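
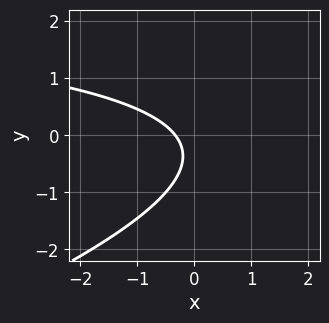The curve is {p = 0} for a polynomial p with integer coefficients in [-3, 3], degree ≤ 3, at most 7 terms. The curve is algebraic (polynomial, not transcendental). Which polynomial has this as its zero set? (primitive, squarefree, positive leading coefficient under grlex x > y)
1. deg p = 2. A generic line meets the curve in up to 2 points.
2. Reading off the gridlines: the curve avoids every integer y-axis point in the box.
3. Assembling these constraints gives the stated polynomial.

x*y - 3*y^2 - 3*x - 2*y - 1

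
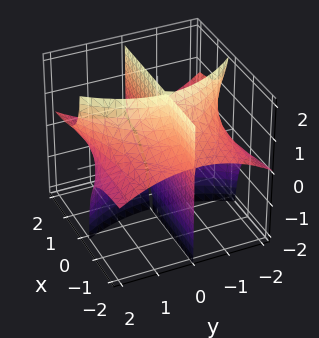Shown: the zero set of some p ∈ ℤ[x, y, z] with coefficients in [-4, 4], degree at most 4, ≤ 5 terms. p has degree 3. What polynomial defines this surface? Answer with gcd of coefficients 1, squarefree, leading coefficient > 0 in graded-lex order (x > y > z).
First, there are 2 components. They look like related sheets of one shape, so recover p as a whole.
Then, the degree is 3 — a generic line meets the surface in up to 3 points.
Then, against the integer gridlines: every point of the x-axis in the box is on the surface; every point of the z-axis in the box is on the surface; it meets the y-axis at y = 0 (among the integer gridlines).
Finally, these observations pin down the coefficients.

3*x*y*z - y^3 - x*y + 3*y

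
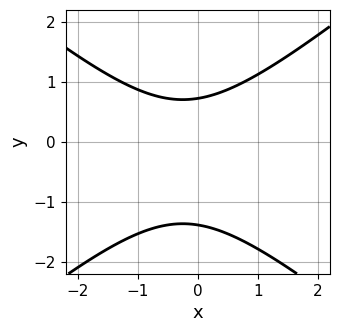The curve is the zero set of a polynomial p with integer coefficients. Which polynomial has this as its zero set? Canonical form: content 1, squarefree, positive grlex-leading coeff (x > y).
1. Degree: a generic line meets the curve in up to 2 points, so deg p = 2.
2. From the visible intercepts: no x-intercept at any integer in the box.
3. Matching integer coefficients to the picture gives p.

2*x^2 - 3*y^2 + x - 2*y + 3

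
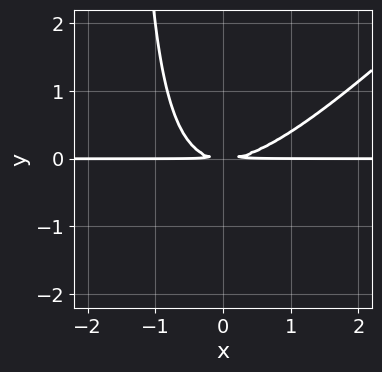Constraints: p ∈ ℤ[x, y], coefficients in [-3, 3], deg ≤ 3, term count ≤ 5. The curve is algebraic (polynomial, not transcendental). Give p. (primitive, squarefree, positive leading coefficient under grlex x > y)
2*x^2*y - 2*x*y^2 - 3*y^2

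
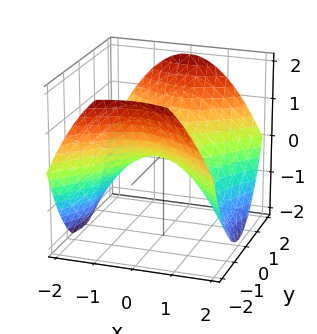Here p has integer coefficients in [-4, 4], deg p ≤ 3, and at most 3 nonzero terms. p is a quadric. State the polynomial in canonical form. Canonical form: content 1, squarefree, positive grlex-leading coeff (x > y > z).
1. deg p = 2.
2. Symmetries: the y ↦ −y reflection is a symmetry, so y appears only in even powers; the x ↦ −x reflection is a symmetry, so x appears only in even powers.
3. Observable constraints: it meets the x-axis at x = 0 (among the integer gridlines); it meets the y-axis at y = 0 (among the integer gridlines); one z-axis crossing is at z = 0.
4. Fitting integer coefficients to these (and the overall shape) gives p.

x^2 - y^2 + 2*z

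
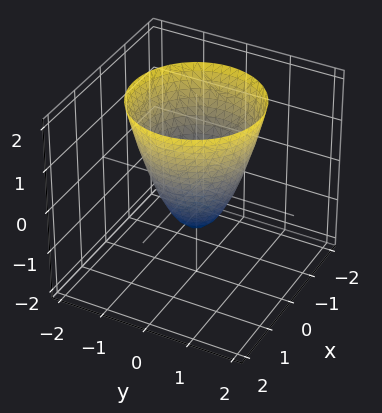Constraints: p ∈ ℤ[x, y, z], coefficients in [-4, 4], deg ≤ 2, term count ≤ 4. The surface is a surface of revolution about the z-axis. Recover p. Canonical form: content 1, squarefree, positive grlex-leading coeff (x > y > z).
3*x^2 + 3*y^2 - 2*z - 2

First, degree: a generic line meets the surface in up to 2 points, so deg p = 2.
Next, symmetries: rotational symmetry about the z-axis ⇒ p depends on x, y only through x² + y².
Then, checking where it meets the axes: one z-axis crossing is at z = -1; a circular section at z = 2 has radius between 1 and 2.
Finally, solving for integer coefficients yields p as stated.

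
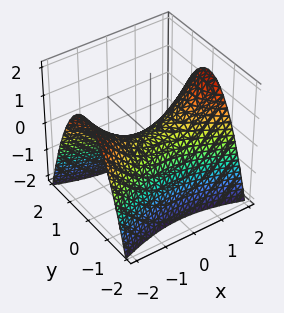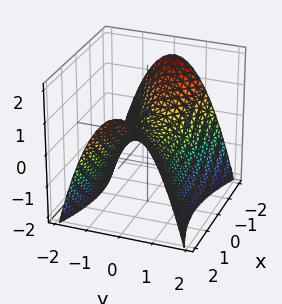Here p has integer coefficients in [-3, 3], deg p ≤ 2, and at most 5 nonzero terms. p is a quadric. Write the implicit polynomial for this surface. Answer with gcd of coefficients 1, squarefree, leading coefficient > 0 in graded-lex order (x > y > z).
x^2 - 3*y^2 - 3*z

(a) The degree is 2 — a hyperbolic paraboloid; a quadric.
(b) Symmetries: mirror symmetry x ↦ −x ⇒ only even powers of x; the y ↦ −y reflection is a symmetry, so y appears only in even powers.
(c) Observable constraints: it crosses the y-axis at the gridline y = 0; it meets the z-axis at z = 0 (among the integer gridlines).
(d) The integer polynomial consistent with all of this is the stated p.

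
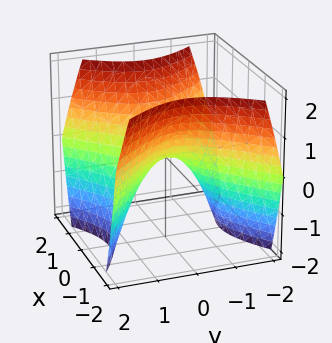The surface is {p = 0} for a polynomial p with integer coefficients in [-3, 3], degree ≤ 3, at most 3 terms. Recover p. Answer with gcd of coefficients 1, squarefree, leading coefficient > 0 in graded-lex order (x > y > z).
x^2 - y^2 - z

1. Degree: a saddle surface; a quadric, so deg p = 2.
2. Symmetries: the x ↦ −x reflection is a symmetry, so x appears only in even powers; it's symmetric under y → −y, forcing even powers of y.
3. Reading off the gridlines: one y-axis crossing is at y = 0; it crosses the x-axis at the gridline x = 0; one z-axis crossing is at z = 0.
4. Assembling these constraints gives the stated polynomial.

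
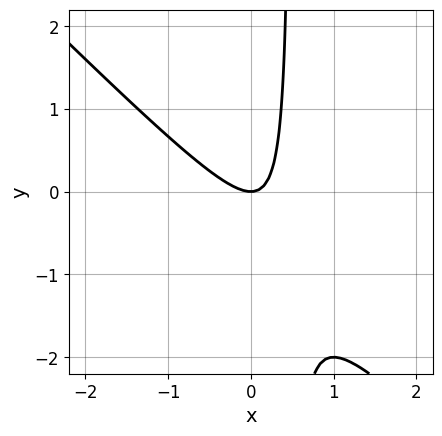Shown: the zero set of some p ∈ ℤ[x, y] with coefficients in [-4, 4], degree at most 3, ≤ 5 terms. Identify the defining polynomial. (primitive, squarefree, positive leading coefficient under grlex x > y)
(a) deg p = 2. No degree-1 curve has this shape.
(b) Observable constraints: one x-axis crossing is at x = 0; it crosses the y-axis at the gridline y = 0.
(c) Fitting integer coefficients to these (and the overall shape) gives p.

2*x^2 + 2*x*y - y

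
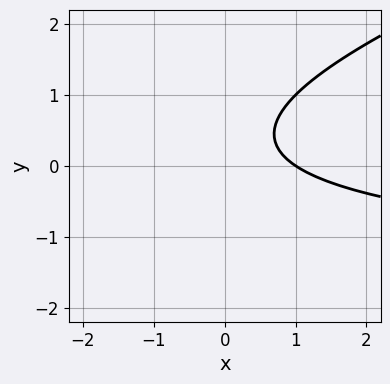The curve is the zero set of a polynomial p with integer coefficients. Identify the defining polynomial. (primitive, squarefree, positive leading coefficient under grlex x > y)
1. The degree is 2 — no degree-1 curve has this shape.
2. Reading off the gridlines: it misses every integer gridline on the y-axis; it meets the x-axis at x = 1 (among the integer gridlines).
3. Assembling these constraints gives the stated polynomial.

x*y - 3*y^2 + 2*x + 2*y - 2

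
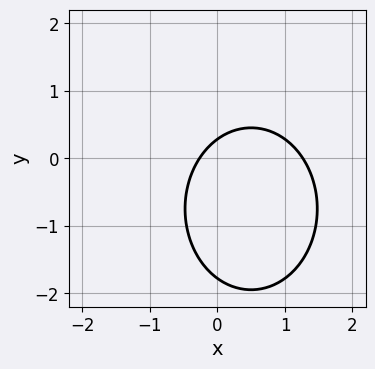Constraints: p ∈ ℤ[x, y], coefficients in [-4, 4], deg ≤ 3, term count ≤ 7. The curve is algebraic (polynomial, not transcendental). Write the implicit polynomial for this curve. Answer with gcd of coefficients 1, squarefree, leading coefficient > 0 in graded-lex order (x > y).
3*x^2 + 2*y^2 - 3*x + 3*y - 1

1. deg p = 2. A generic line meets the curve in up to 2 points.
2. Putting this together gives p.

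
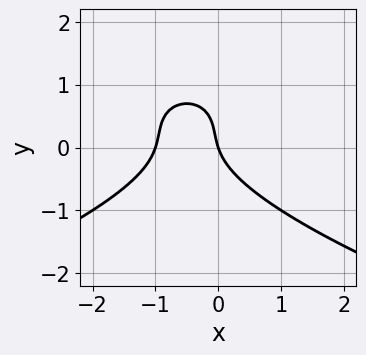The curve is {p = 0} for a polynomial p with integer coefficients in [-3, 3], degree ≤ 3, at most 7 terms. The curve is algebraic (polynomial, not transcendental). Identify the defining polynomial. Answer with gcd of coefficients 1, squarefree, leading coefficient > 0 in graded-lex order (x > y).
3*y^3 + 3*x^2 - 2*y^2 + 3*x + y

(a) deg p = 3. A generic line meets the curve in up to 3 points.
(b) From the axis intercepts and sections: it meets the y-axis at y = 0 (among the integer gridlines); among the integer gridlines, it crosses the x-axis at x ∈ {-1, 0}.
(c) Matching integer coefficients to the picture gives p.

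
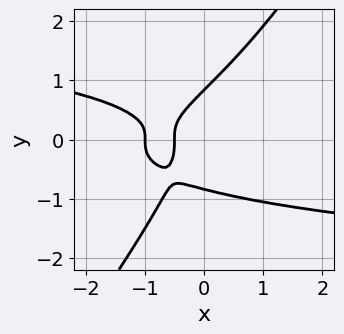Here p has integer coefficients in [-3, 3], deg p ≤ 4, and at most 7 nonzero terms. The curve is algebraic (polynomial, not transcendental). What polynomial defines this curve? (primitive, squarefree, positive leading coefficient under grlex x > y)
3*x*y^3 - 2*y^4 + 2*x^2 + 3*x + 1

(a) Degree: no degree-3 curve has this shape, so deg p = 4.
(b) From the axis intercepts and sections: it crosses the x-axis at the gridline x = -1.
(c) Together with the visible shape, these determine p as stated.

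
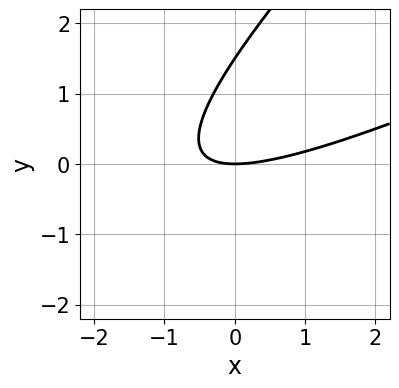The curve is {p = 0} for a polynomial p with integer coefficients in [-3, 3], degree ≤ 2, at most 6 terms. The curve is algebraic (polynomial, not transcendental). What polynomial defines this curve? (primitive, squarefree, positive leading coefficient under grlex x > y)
First, degree: a generic line meets the curve in up to 2 points, so deg p = 2.
Then, checking where it meets the axes: one y-axis crossing is at y = 0; it meets the x-axis at x = 0 (among the integer gridlines).
Finally, solving for integer coefficients yields p as stated.

x^2 - 3*x*y + 2*y^2 - 3*y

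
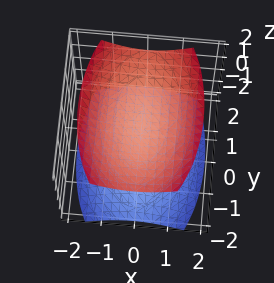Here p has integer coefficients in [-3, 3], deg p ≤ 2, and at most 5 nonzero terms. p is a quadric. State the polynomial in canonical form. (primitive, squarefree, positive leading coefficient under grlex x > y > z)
1. The picture has 2 separate pieces.
2. deg p = 2.
3. Symmetries: the y ↦ −y reflection is a symmetry, so y appears only in even powers; it's symmetric under x → −x, forcing even powers of x; it's symmetric under z → −z, forcing even powers of z.
4. Checking where it meets the axes: the surface avoids every integer y-axis point in the box; no x-intercept at any integer in the box; among the integer gridlines, it crosses the z-axis at z ∈ {-1, 1}.
5. These observations pin down the coefficients.

3*x^2 + y^2 - 3*z^2 + 3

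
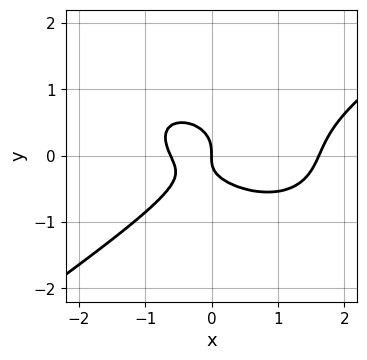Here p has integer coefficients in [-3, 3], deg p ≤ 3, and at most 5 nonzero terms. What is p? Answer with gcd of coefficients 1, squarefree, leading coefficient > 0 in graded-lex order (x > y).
x^3 - 3*y^3 - x^2 - x*y - x

(a) The degree is 3 — a generic line meets the curve in up to 3 points.
(b) Observable constraints: it crosses the y-axis at the gridline y = 0; it crosses the x-axis at the gridline x = 0.
(c) Solving for integer coefficients yields p as stated.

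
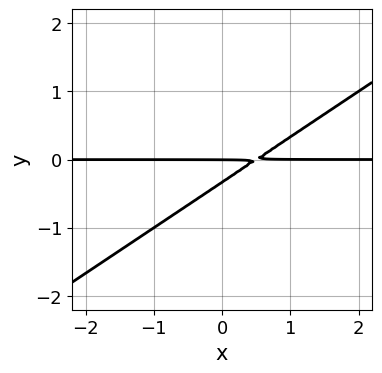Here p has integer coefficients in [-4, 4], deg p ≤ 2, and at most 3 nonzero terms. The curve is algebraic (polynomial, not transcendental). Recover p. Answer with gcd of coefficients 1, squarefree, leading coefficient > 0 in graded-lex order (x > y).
2*x*y - 3*y^2 - y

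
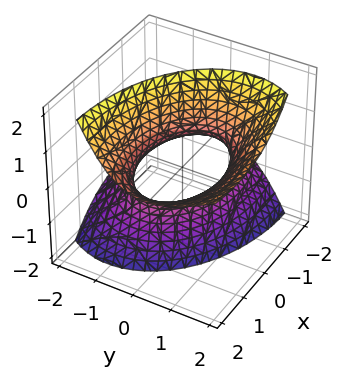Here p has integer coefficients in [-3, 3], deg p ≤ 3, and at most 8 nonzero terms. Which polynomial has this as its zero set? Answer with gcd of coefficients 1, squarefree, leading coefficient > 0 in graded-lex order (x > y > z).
First, degree: no degree-1 surface has this shape, so deg p = 2.
Next, from the axis intercepts and sections: the surface avoids every integer z-axis point in the box; among the integer gridlines, it crosses the y-axis at y ∈ {-1, 1}.
Finally, putting this together gives p.

x^2 - 2*x*z + 2*y^2 - 2*y*z - z^2 - 2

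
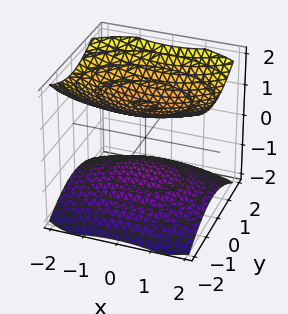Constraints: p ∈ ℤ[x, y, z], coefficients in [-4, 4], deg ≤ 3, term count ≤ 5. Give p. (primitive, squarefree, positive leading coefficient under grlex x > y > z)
x^2 + 2*y^2 - 3*z^2 + 3

(a) I count 2 distinct pieces.
(b) deg p = 2.
(c) Symmetries: mirror symmetry y ↦ −y ⇒ only even powers of y; it's symmetric under x → −x, forcing even powers of x; mirror symmetry z ↦ −z ⇒ only even powers of z.
(d) Observable constraints: the surface avoids every integer y-axis point in the box; no x-intercept at any integer in the box; the z-axis gridline crossings are at z ∈ {-1, 1}.
(e) Assembling these constraints gives the stated polynomial.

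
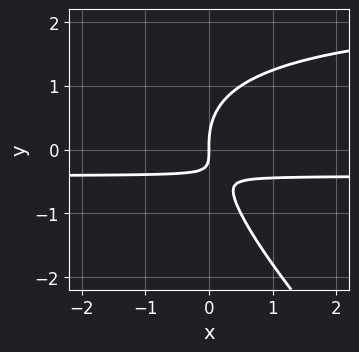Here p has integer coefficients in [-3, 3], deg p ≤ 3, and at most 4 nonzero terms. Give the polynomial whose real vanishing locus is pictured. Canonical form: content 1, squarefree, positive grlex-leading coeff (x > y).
Degree: a generic line meets the curve in up to 3 points, so deg p = 3.
Against the integer gridlines: it meets the x-axis at x = 0 (among the integer gridlines); it meets the y-axis at y = 0 (among the integer gridlines).
Fitting integer coefficients to these (and the overall shape) gives p.

x*y^2 + y^3 - 2*x*y - x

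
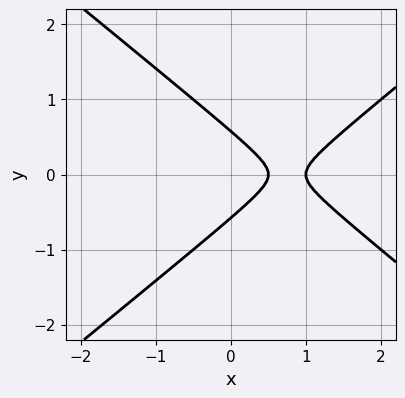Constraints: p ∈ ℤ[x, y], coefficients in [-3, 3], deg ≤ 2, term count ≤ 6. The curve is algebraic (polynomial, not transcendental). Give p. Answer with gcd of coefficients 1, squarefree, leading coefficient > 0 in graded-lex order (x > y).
Degree: no degree-1 curve has this shape, so deg p = 2.
Symmetries: the y ↦ −y reflection is a symmetry, so y appears only in even powers.
Observable constraints: it crosses the x-axis at the gridline x = 1.
Solving for integer coefficients yields p as stated.

2*x^2 - 3*y^2 - 3*x + 1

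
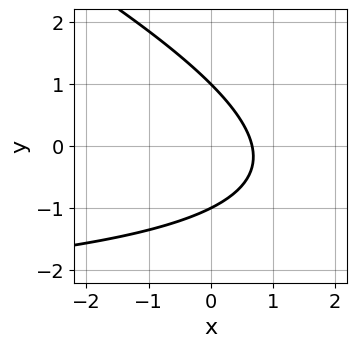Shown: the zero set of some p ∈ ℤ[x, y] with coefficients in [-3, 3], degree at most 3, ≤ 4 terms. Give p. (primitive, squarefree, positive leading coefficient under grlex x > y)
1. Degree: no degree-1 curve has this shape, so deg p = 2.
2. Reading off the gridlines: the y-axis gridline crossings are at y ∈ {-1, 1}.
3. The integer polynomial consistent with all of this is the stated p.

x*y + 2*y^2 + 3*x - 2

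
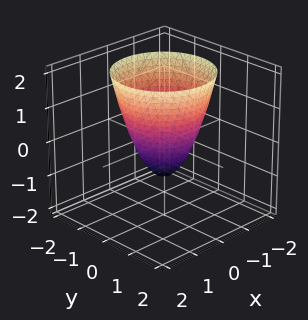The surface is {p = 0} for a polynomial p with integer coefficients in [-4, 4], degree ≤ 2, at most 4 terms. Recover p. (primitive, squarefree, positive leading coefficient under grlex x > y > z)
The degree is 2 — a generic line meets the surface in up to 2 points.
Symmetries: every cross-section ⟂ z is a circle, so x, y appear only via x² + y².
Observable constraints: a circular section at z = 2 has radius between 1 and 2; one z-axis crossing is at z = -1.
Putting this together gives p.

3*x^2 + 3*y^2 - 2*z - 2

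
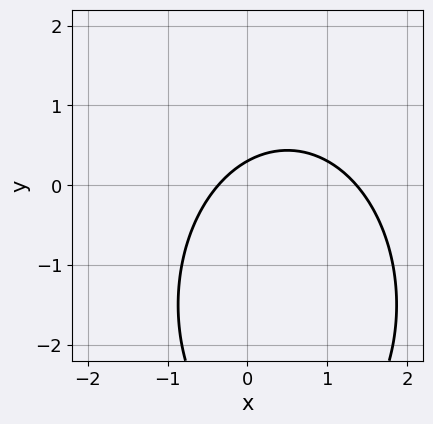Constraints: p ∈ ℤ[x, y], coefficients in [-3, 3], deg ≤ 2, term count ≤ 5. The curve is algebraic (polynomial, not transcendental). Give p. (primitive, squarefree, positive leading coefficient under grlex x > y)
1. The degree is 2 — the shape is more complex than any degree-1 curve.
2. Putting this together gives p.

2*x^2 + y^2 - 2*x + 3*y - 1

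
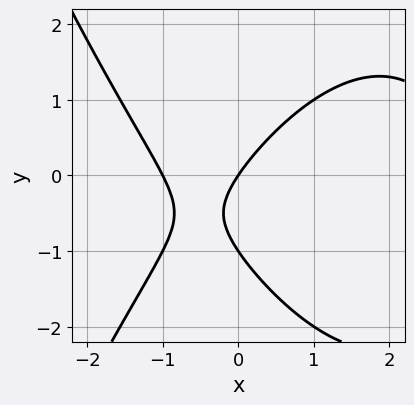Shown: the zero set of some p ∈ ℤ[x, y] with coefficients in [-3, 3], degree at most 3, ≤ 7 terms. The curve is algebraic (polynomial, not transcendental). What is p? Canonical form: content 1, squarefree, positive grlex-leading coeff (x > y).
The degree is 3 — no degree-2 curve has this shape.
Observable constraints: among the integer gridlines, it crosses the x-axis at x ∈ {-1, 0}; the y-axis gridline crossings are at y ∈ {-1, 0}.
The integer polynomial consistent with all of this is the stated p.

x^3 - 2*x^2 + 2*y^2 - 3*x + 2*y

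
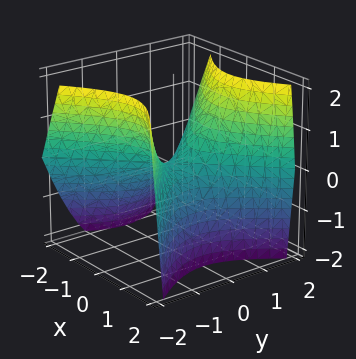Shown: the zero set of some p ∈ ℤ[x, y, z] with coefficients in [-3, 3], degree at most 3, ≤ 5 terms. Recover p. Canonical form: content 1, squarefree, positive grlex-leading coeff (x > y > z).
3*x^2 - x*z - 3*y^2 + 3*z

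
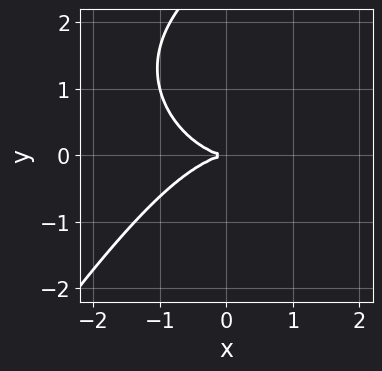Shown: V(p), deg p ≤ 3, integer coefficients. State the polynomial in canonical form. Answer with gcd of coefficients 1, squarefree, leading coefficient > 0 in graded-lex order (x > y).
x^3 + x*y^2 - y^3 + 3*y^2

First, deg p = 3. A generic line meets the curve in up to 3 points.
Then, reading off the gridlines: it crosses the x-axis at the gridline x = 0; it crosses the y-axis at the gridline y = 0.
Finally, solving for integer coefficients yields p as stated.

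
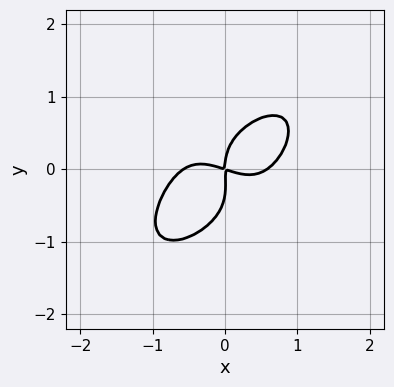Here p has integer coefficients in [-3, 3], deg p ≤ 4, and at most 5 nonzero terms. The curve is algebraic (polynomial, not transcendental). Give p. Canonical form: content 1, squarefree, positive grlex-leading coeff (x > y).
First, degree: a generic line meets the curve in up to 4 points, so deg p = 4.
Then, from the axis intercepts and sections: it crosses the x-axis at the gridline x = 0; it meets the y-axis at y = 0 (among the integer gridlines).
Finally, the integer polynomial consistent with all of this is the stated p.

3*x^4 + 3*y^4 + y^3 - x^2 - 3*x*y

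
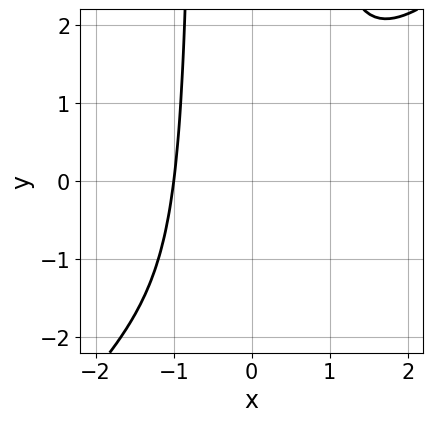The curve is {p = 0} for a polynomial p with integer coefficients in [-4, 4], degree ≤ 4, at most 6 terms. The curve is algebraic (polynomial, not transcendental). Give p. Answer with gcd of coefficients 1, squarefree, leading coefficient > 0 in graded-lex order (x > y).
2*x^3 - 2*x^2*y - x^2 + y + 3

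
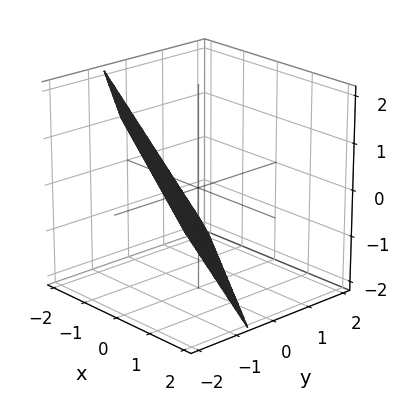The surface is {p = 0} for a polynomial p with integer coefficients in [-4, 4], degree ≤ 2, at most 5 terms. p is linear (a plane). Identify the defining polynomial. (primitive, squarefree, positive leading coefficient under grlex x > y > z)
First, the degree is 1 — the surface is flat (a plane).
Then, from the axis intercepts and sections: one z-axis crossing is at z = -1; it crosses the x-axis at the gridline x = -1.
Finally, the integer polynomial consistent with all of this is the stated p.

2*x + 3*y + 2*z + 2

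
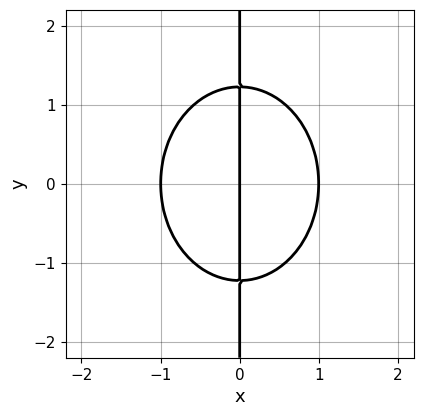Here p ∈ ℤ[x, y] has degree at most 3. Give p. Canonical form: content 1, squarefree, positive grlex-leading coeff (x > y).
3*x^3 + 2*x*y^2 - 3*x

(a) Degree: the shape is more complex than any degree-2 curve, so deg p = 3.
(b) Symmetries: mirror symmetry y ↦ −y ⇒ only even powers of y.
(c) Observable constraints: the visible y-axis segment lies entirely on the curve; the x-axis gridline crossings are at x ∈ {-1, 0, 1}.
(d) The integer polynomial consistent with all of this is the stated p.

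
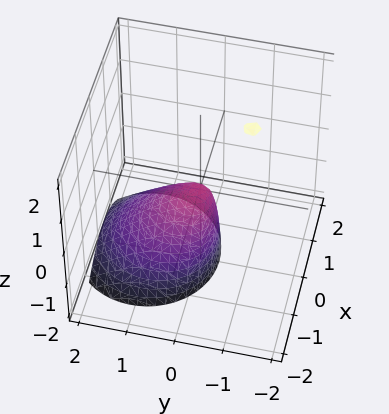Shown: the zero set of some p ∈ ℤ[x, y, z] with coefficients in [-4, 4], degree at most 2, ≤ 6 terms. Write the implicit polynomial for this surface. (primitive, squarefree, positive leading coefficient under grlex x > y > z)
First, deg p = 2.
Then, reading off the gridlines: it crosses the y-axis at the gridline y = 0; it crosses the x-axis at the gridline x = 0; it crosses the z-axis at the gridline z = 0.
Finally, solving for integer coefficients yields p as stated.

2*x^2 + 2*y^2 + 2*y*z + z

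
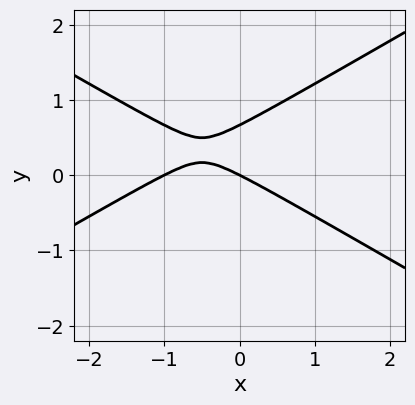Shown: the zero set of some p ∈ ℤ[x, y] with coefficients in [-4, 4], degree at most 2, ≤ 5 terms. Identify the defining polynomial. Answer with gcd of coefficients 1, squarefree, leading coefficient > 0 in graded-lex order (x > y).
1. The degree is 2 — a generic line meets the curve in up to 2 points.
2. Observable constraints: it meets the y-axis at y = 0 (among the integer gridlines); the x-axis gridline crossings are at x ∈ {-1, 0}.
3. Solving for integer coefficients yields p as stated.

x^2 - 3*y^2 + x + 2*y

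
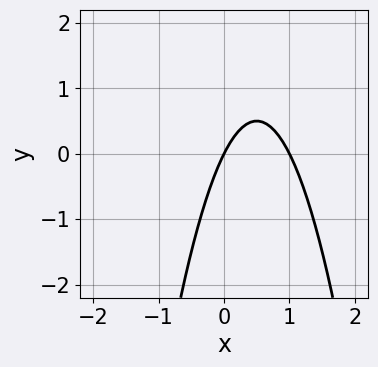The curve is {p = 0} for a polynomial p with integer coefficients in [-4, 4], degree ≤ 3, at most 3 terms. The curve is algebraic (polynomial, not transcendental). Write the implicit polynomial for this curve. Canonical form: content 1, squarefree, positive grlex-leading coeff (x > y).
2*x^2 - 2*x + y

First, degree: the shape is more complex than any degree-1 curve, so deg p = 2.
Next, observable constraints: among the integer gridlines, it crosses the x-axis at x ∈ {0, 1}; one y-axis crossing is at y = 0.
Finally, together with the visible shape, these determine p as stated.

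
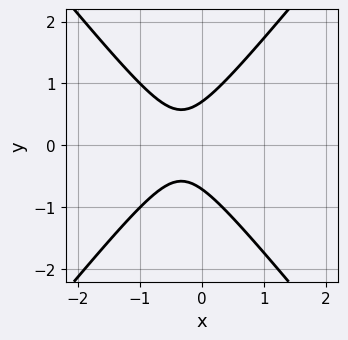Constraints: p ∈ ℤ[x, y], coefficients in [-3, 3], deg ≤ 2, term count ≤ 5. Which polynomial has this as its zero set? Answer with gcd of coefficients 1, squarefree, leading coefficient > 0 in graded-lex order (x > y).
3*x^2 - 2*y^2 + 2*x + 1

First, degree: the shape is more complex than any degree-1 curve, so deg p = 2.
Next, symmetries: mirror symmetry y ↦ −y ⇒ only even powers of y.
Next, from the visible intercepts: no x-intercept at any integer in the box.
Finally, assembling these constraints gives the stated polynomial.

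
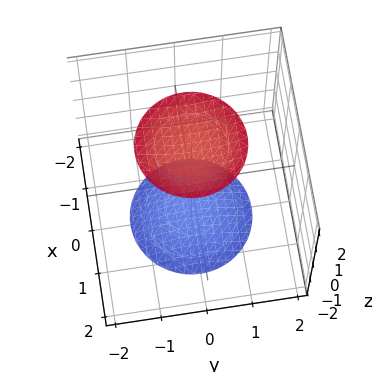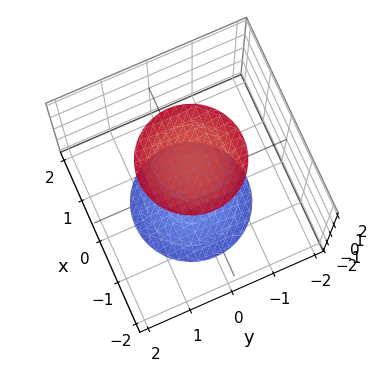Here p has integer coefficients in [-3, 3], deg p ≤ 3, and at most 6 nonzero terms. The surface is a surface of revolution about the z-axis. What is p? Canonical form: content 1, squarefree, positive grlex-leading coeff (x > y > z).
x^2 + y^2 - z^2 + 3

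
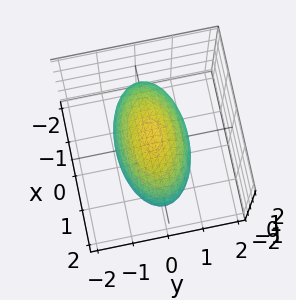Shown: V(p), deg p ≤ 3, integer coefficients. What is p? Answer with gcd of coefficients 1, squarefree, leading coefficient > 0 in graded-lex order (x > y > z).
The degree is 2 — a closed, bounded, convex surface; a quadric.
Symmetries: it's symmetric under z → −z, forcing even powers of z; mirror symmetry x ↦ −x ⇒ only even powers of x; it's symmetric under y → −y, forcing even powers of y.
Checking where it meets the axes: among the integer gridlines, it crosses the z-axis at z ∈ {-1, 1}; among the integer gridlines, it crosses the y-axis at y ∈ {-1, 1}.
Solving for integer coefficients yields p as stated.

x^2 + 3*y^2 + 3*z^2 - 3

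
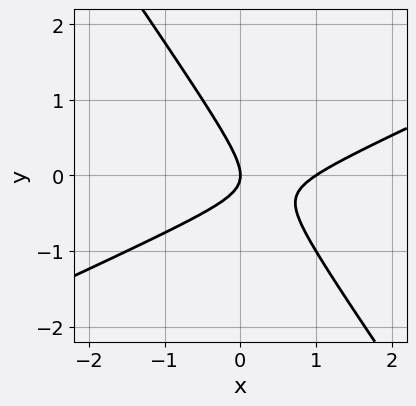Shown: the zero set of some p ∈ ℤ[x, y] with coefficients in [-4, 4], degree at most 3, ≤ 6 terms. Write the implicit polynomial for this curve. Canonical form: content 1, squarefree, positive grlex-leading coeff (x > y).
(a) Degree: a generic line meets the curve in up to 2 points, so deg p = 2.
(b) Against the integer gridlines: it crosses the y-axis at the gridline y = 0; the x-axis gridline crossings are at x ∈ {0, 1}.
(c) Matching integer coefficients to the picture gives p.

2*x^2 - 3*x*y - 3*y^2 - 2*x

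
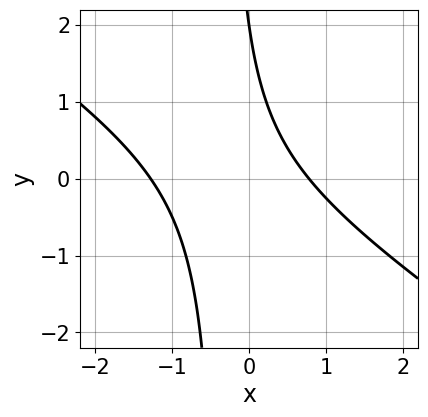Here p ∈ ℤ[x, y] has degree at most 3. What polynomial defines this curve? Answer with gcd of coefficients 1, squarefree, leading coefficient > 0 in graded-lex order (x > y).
2*x^2 + 3*x*y + x + y - 2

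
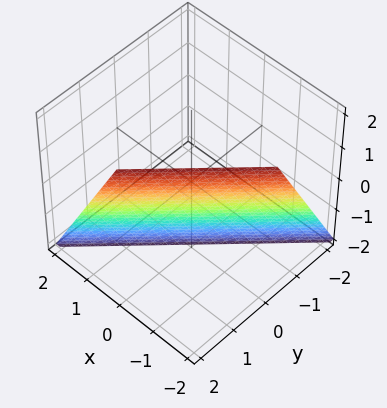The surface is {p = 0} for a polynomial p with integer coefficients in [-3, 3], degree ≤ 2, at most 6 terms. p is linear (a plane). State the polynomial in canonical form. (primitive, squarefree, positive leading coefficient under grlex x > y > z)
2*x - 2*y + z + 2

1. Degree: every cross-section is a straight line — this is a plane, so deg p = 1.
2. Reading off the gridlines: it meets the z-axis at z = -2 (among the integer gridlines); it meets the x-axis at x = -1 (among the integer gridlines); one y-axis crossing is at y = 1.
3. These observations pin down the coefficients.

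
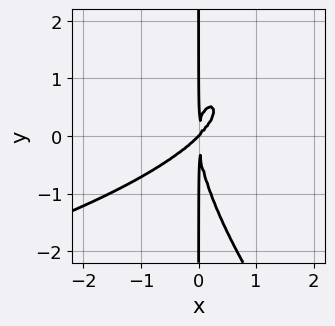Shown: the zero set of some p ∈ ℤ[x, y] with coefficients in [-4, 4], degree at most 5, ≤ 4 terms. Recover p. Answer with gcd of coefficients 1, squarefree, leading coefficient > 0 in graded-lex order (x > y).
The degree is 4 — the shape is more complex than any degree-3 curve.
Against the integer gridlines: the visible y-axis segment lies entirely on the curve; it crosses the x-axis at the gridline x = 0.
Assembling these constraints gives the stated polynomial.

x^2*y^2 + x*y^3 + 3*x^3 - 3*x^2*y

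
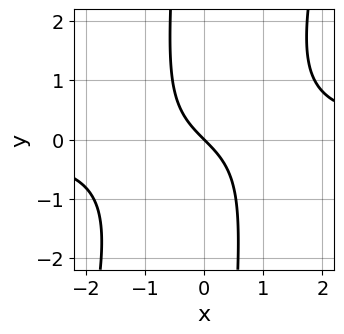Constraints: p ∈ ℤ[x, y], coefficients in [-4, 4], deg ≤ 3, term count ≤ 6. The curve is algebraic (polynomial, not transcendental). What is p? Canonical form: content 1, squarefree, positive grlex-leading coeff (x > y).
3*x^2*y - x*y^2 - 3*x - 3*y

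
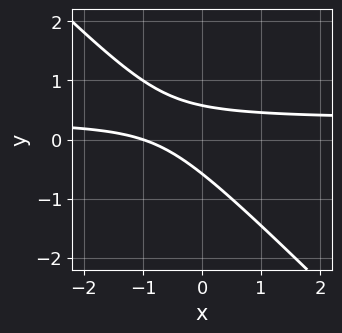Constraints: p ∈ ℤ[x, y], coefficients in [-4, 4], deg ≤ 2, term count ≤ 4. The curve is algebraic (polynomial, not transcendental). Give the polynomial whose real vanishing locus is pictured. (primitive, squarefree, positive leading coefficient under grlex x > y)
Degree: no degree-1 curve has this shape, so deg p = 2.
Reading off the gridlines: it crosses the x-axis at the gridline x = -1.
These observations pin down the coefficients.

3*x*y + 3*y^2 - x - 1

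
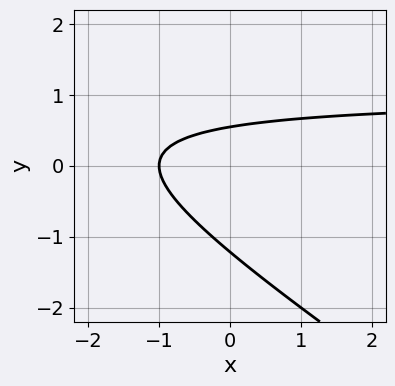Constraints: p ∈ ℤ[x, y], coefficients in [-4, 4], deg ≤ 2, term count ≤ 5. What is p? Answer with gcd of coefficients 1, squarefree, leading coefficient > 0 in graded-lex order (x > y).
2*x*y + 3*y^2 - 2*x + 2*y - 2

(a) Degree: a generic line meets the curve in up to 2 points, so deg p = 2.
(b) Observable constraints: it meets the x-axis at x = -1 (among the integer gridlines).
(c) Assembling these constraints gives the stated polynomial.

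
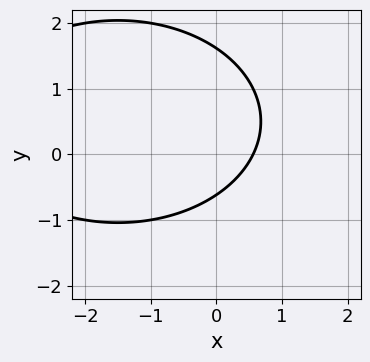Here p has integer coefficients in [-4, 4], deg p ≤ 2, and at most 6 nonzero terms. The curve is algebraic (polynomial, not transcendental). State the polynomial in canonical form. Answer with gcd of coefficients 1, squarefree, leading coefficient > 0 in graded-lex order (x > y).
x^2 + 2*y^2 + 3*x - 2*y - 2

deg p = 2. A generic line meets the curve in up to 2 points.
The integer polynomial consistent with all of this is the stated p.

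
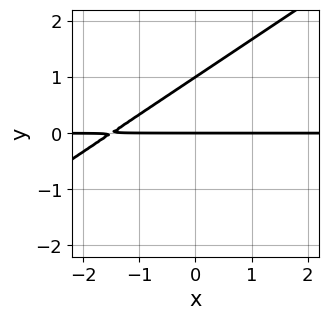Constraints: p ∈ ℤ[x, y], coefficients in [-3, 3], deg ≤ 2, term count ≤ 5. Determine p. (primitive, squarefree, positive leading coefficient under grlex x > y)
1. Degree: a generic line meets the curve in up to 2 points, so deg p = 2.
2. From the axis intercepts and sections: the y-axis gridline crossings are at y ∈ {0, 1}; the visible x-axis segment lies entirely on the curve.
3. Fitting integer coefficients to these (and the overall shape) gives p.

2*x*y - 3*y^2 + 3*y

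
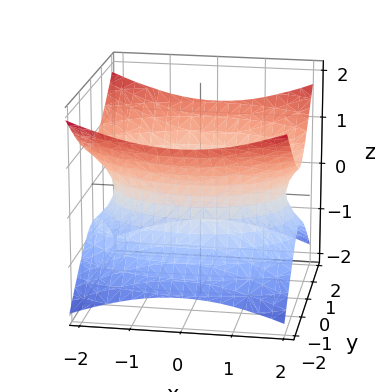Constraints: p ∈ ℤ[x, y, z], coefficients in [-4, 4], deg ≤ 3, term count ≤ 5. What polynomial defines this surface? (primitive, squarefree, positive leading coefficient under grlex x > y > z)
The degree is 2 — one connected sheet with a waist; a quadric.
Symmetries: mirror symmetry x ↦ −x ⇒ only even powers of x; it's symmetric under z → −z, forcing even powers of z; mirror symmetry y ↦ −y ⇒ only even powers of y.
From the visible intercepts: the surface avoids every integer z-axis point in the box.
Together with the visible shape, these determine p as stated.

x^2 + 2*y^2 - 3*z^2 - 3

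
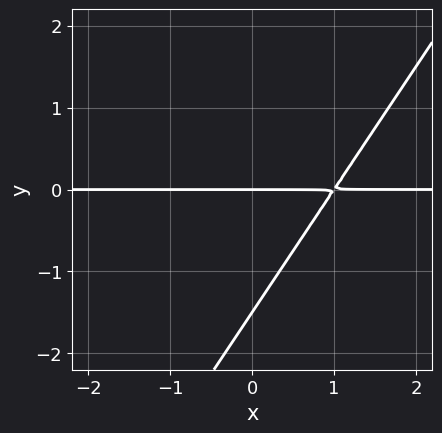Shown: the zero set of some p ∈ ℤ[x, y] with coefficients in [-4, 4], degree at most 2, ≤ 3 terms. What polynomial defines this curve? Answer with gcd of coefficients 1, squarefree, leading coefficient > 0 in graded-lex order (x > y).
3*x*y - 2*y^2 - 3*y

The degree is 2 — no degree-1 curve has this shape.
Against the integer gridlines: every point of the x-axis in the box is on the curve; it crosses the y-axis at the gridline y = 0.
Together with the visible shape, these determine p as stated.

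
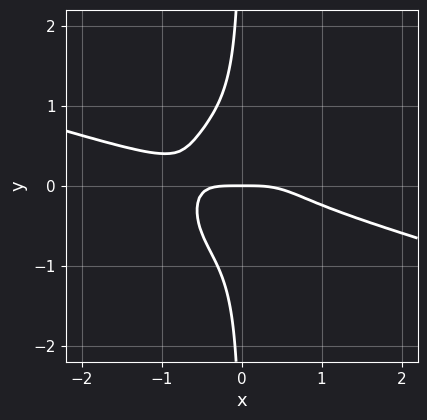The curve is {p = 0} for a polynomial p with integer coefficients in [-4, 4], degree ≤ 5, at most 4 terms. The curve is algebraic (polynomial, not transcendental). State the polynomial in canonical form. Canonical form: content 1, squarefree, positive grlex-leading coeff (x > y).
x^4 + 3*x^3*y + 3*x*y^3 + y

1. Degree: a generic line meets the curve in up to 4 points, so deg p = 4.
2. Reading off the gridlines: it crosses the y-axis at the gridline y = 0; it meets the x-axis at x = 0 (among the integer gridlines).
3. Assembling these constraints gives the stated polynomial.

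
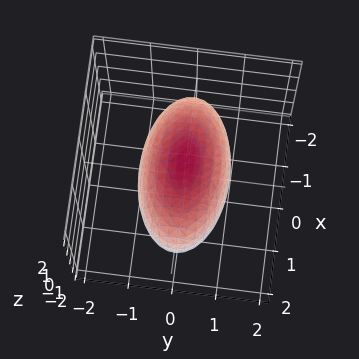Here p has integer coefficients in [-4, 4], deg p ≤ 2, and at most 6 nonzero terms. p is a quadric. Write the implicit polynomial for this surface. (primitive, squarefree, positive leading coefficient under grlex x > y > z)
1. deg p = 2. Bounded and convex; a quadric.
2. Symmetries: mirror symmetry x ↦ −x ⇒ only even powers of x; the y ↦ −y reflection is a symmetry, so y appears only in even powers; it's symmetric under z → −z, forcing even powers of z.
3. From the axis intercepts and sections: among the integer gridlines, it crosses the y-axis at y ∈ {-1, 1}.
4. These observations pin down the coefficients.

x^2 + 3*y^2 + 2*z^2 - 3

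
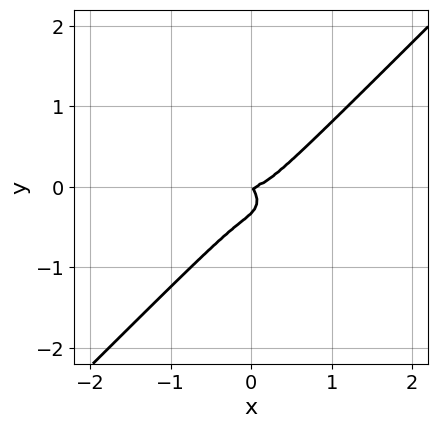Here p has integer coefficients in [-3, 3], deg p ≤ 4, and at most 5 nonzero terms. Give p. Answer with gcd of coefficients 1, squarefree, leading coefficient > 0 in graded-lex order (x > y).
3*x^3 - 3*y^3 - x*y - y^2

First, the degree is 3 — a generic line meets the curve in up to 3 points.
Then, from the visible intercepts: it crosses the y-axis at the gridline y = 0; one x-axis crossing is at x = 0.
Finally, fitting integer coefficients to these (and the overall shape) gives p.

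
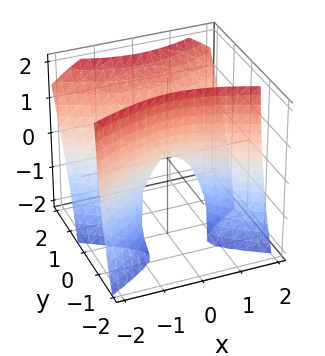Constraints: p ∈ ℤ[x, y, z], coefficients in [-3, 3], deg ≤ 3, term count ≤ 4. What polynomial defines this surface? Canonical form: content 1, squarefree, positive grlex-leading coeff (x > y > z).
x^2 - 3*y^2 + 2*y*z + z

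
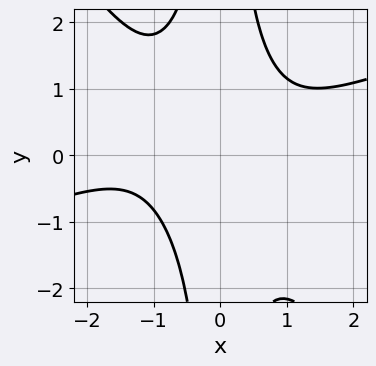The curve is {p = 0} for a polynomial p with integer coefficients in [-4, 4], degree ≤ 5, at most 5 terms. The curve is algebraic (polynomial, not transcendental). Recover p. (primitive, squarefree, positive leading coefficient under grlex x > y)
x^4 - 2*x^3*y - 2*x^2*y^2 + x^3 + 3

1. Degree: a generic line meets the curve in up to 4 points, so deg p = 4.
2. Reading off the gridlines: the curve avoids every integer y-axis point in the box; no x-intercept at any integer in the box.
3. The integer polynomial consistent with all of this is the stated p.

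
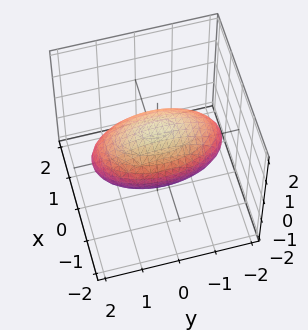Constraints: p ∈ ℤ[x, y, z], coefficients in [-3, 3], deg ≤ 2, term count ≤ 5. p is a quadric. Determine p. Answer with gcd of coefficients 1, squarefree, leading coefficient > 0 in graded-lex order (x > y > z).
First, the degree is 2 — a closed, bounded, convex surface; a quadric.
Next, symmetries: mirror symmetry z ↦ −z ⇒ only even powers of z; mirror symmetry x ↦ −x ⇒ only even powers of x; the y ↦ −y reflection is a symmetry, so y appears only in even powers.
Then, from the axis intercepts and sections: the z-axis gridline crossings are at z ∈ {-1, 1}; the x-axis gridline crossings are at x ∈ {-1, 1}.
Finally, matching integer coefficients to the picture gives p.

3*x^2 + y^2 + 3*z^2 - 3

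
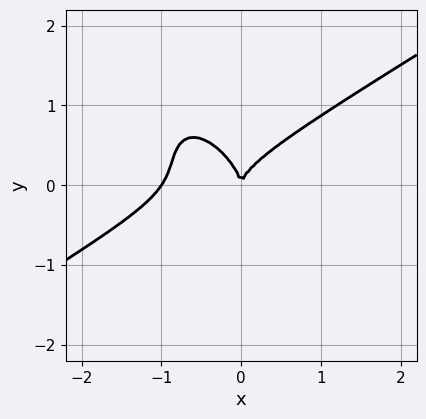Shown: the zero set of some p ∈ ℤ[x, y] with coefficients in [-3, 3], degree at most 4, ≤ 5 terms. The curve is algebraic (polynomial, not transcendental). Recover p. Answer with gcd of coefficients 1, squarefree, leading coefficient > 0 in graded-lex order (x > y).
3*x^3 - 2*x^2*y - 3*x*y^2 - 3*y^3 + 3*x^2

(a) deg p = 3. The shape is more complex than any degree-2 curve.
(b) Against the integer gridlines: the x-axis gridline crossings are at x ∈ {-1, 0}; one y-axis crossing is at y = 0.
(c) Solving for integer coefficients yields p as stated.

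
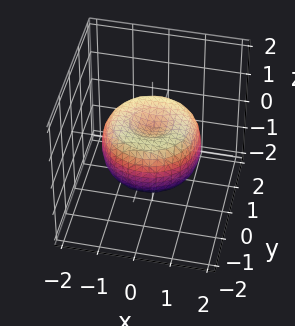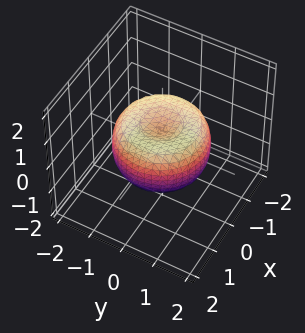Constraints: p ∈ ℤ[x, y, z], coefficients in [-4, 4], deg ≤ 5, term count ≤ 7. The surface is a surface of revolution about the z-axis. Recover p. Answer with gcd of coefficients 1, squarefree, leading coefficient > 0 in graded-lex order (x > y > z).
2*x^4 + 4*x^2*y^2 + 2*y^4 - 3*x^2 - 3*y^2 + 3*z^2 - 1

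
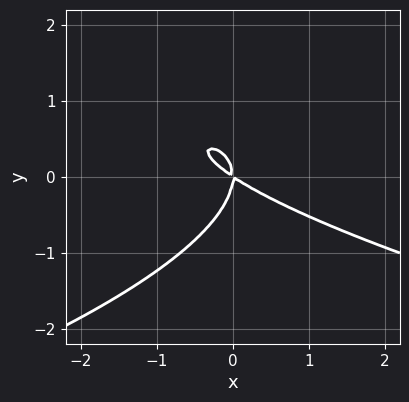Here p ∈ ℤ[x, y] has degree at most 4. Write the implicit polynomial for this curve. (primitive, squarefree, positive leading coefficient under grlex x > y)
3*y^3 + 2*x^2 + 3*x*y

(a) The degree is 3 — no degree-2 curve has this shape.
(b) From the axis intercepts and sections: one y-axis crossing is at y = 0; one x-axis crossing is at x = 0.
(c) Matching integer coefficients to the picture gives p.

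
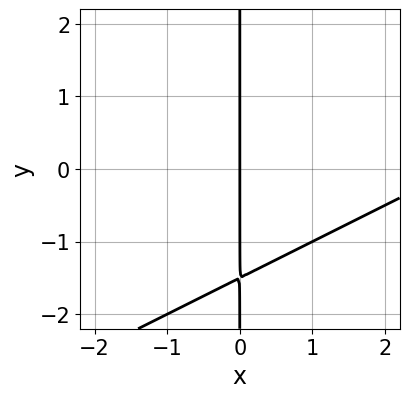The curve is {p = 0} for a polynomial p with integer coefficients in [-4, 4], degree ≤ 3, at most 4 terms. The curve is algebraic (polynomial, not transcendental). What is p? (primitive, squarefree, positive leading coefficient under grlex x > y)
x^2 - 2*x*y - 3*x

First, the degree is 2 — the shape is more complex than any degree-1 curve.
Then, reading off the gridlines: the visible y-axis segment lies entirely on the curve; it crosses the x-axis at the gridline x = 0.
Finally, these observations pin down the coefficients.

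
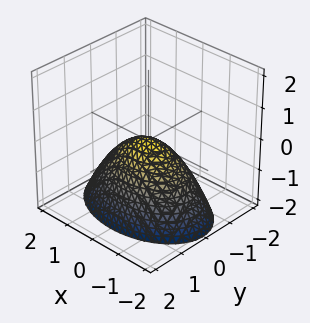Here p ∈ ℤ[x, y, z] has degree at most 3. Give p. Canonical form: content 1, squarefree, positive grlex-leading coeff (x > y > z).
(a) The degree is 2 — a single bowl opening along one axis; a quadric.
(b) Symmetries: it's symmetric under x → −x, forcing even powers of x; it's symmetric under y → −y, forcing even powers of y.
(c) From the axis intercepts and sections: one y-axis crossing is at y = 0; one x-axis crossing is at x = 0; it crosses the z-axis at the gridline z = 0.
(d) Fitting integer coefficients to these (and the overall shape) gives p.

x^2 + 2*y^2 + 2*z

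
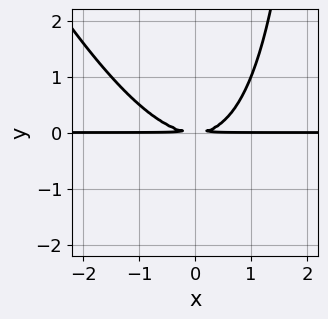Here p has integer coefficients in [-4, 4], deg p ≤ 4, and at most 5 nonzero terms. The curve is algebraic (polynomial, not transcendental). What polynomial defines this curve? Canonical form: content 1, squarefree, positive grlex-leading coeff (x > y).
2*x^2*y + x*y^2 - 3*y^2

Degree: the shape is more complex than any degree-2 curve, so deg p = 3.
Checking where it meets the axes: every point of the x-axis in the box is on the curve.
These observations pin down the coefficients.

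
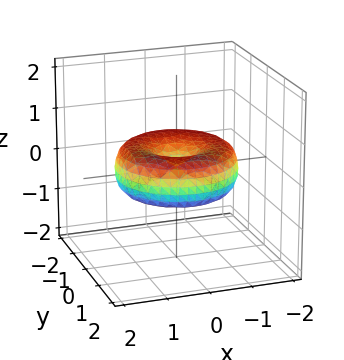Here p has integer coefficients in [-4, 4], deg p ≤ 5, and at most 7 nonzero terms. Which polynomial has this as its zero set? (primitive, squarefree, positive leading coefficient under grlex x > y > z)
x^4 + 2*x^2*y^2 + y^4 - 2*x^2 - 2*y^2 + 3*z^2

1. deg p = 4.
2. Symmetries: the surface is invariant under rotation about z: p = q(x² + y², z).
3. Observable constraints: one z-axis crossing is at z = 0; it meets the y-axis at y = 0 (among the integer gridlines); a circular section at z = 0 has radius between 1 and 2.
4. Matching integer coefficients to the picture gives p.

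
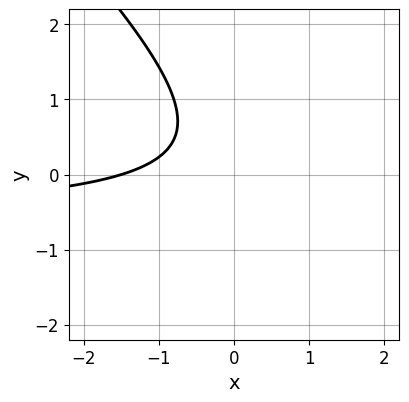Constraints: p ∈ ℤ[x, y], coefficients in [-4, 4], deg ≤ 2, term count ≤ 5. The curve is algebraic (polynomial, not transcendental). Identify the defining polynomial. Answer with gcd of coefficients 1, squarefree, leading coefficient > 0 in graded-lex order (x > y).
3*x*y + 3*y^2 + 2*x - 2*y + 3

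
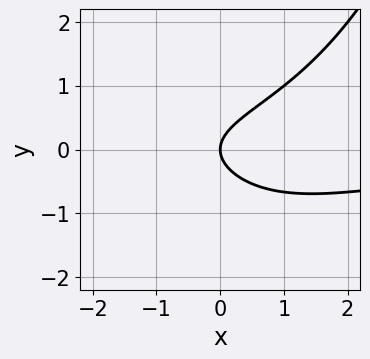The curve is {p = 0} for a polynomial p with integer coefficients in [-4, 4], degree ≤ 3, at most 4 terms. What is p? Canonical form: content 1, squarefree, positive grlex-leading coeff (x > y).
x^2*y - 3*y^2 + 2*x

First, deg p = 3.
Then, checking where it meets the axes: it meets the x-axis at x = 0 (among the integer gridlines); one y-axis crossing is at y = 0.
Finally, assembling these constraints gives the stated polynomial.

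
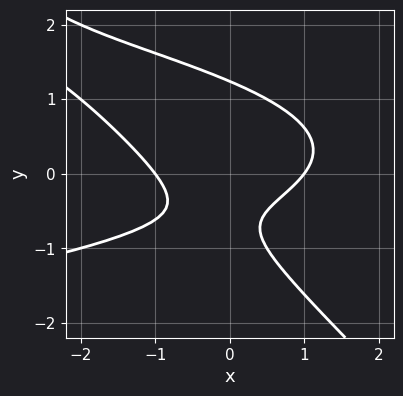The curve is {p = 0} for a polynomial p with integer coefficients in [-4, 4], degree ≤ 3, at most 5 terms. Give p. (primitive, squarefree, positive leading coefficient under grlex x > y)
First, deg p = 3.
Then, observable constraints: the x-axis gridline crossings are at x ∈ {-1, 1}.
Finally, these observations pin down the coefficients.

3*x*y^2 + 3*y^3 + 2*x^2 - 3*y - 2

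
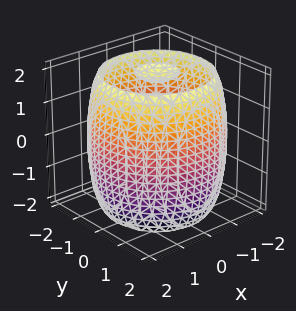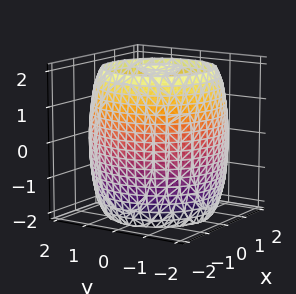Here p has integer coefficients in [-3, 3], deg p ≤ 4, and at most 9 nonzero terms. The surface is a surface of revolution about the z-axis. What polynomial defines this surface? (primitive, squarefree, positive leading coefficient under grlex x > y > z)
x^4 + 2*x^2*y^2 + y^4 - 3*x^2 - 3*y^2 + z^2 - 3

First, there are 3 components. They look like related sheets of one shape, so recover p as a whole.
Next, the degree is 4 — the shape is more complex than any degree-3 surface.
Then, symmetries: rotational symmetry about the z-axis ⇒ p depends on x, y only through x² + y².
Then, observable constraints: a circular section at z = 2 has radius between 0 and 1.
Finally, putting this together gives p.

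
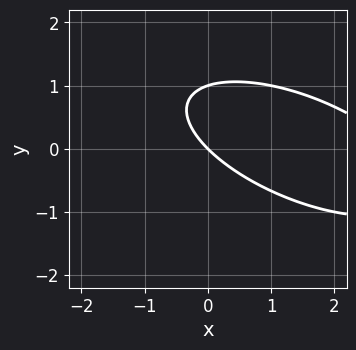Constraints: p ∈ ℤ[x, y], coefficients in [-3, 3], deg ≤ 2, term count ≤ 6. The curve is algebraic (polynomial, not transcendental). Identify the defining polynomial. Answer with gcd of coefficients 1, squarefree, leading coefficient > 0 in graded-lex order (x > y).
(a) Degree: the shape is more complex than any degree-1 curve, so deg p = 2.
(b) Observable constraints: one x-axis crossing is at x = 0; among the integer gridlines, it crosses the y-axis at y ∈ {0, 1}.
(c) Solving for integer coefficients yields p as stated.

x^2 + 2*x*y + 3*y^2 - 3*x - 3*y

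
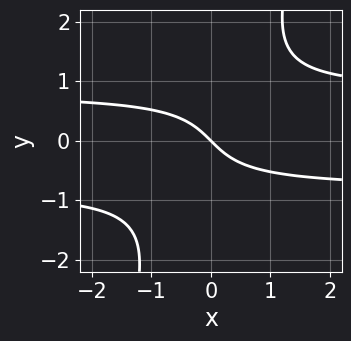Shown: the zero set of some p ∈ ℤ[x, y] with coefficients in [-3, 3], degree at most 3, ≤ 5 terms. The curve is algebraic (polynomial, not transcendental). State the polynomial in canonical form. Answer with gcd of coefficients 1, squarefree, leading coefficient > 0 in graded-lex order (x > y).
3*x*y^2 - y^3 - 2*x - 2*y

(a) The degree is 3 — no degree-2 curve has this shape.
(b) From the visible intercepts: it crosses the y-axis at the gridline y = 0; one x-axis crossing is at x = 0.
(c) Putting this together gives p.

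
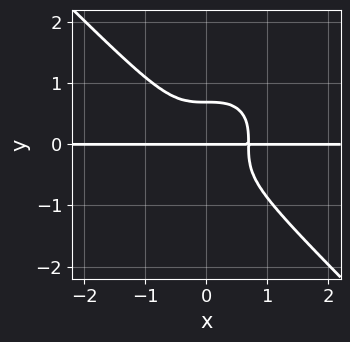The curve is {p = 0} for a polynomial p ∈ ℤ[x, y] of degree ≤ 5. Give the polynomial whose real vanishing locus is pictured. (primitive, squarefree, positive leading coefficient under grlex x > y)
3*x^3*y + 3*y^4 - y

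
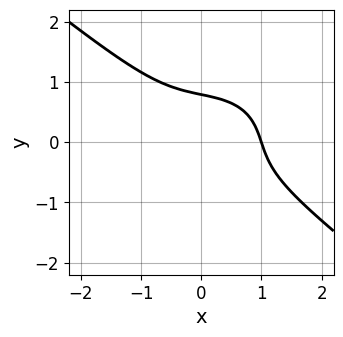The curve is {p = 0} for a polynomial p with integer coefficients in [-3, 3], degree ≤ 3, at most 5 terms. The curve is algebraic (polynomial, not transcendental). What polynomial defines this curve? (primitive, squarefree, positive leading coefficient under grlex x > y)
x^3 + 2*y^3 + x*y - 1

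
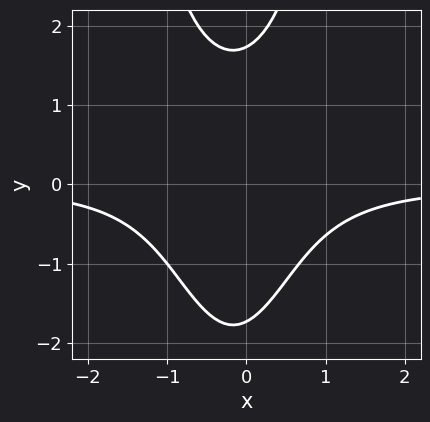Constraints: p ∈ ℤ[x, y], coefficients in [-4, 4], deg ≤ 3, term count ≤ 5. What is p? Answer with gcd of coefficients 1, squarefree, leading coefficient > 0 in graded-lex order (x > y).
1. deg p = 3. No degree-2 curve has this shape.
2. From the visible intercepts: it misses every integer gridline on the x-axis.
3. Assembling these constraints gives the stated polynomial.

3*x^2*y + x*y - y^2 + 3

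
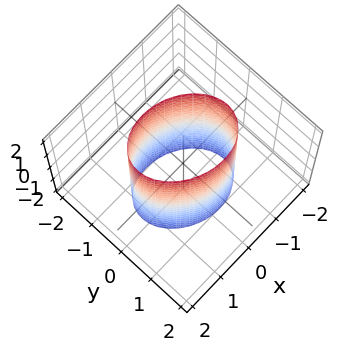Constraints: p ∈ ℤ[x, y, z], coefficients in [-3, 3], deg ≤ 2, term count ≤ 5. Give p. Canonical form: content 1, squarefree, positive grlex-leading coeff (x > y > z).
1. Degree: a generic line meets the surface in up to 2 points, so deg p = 2.
2. From the visible intercepts: no z-intercept at any integer in the box; among the integer gridlines, it crosses the y-axis at y ∈ {-1, 1}.
3. Putting this together gives p.

2*x^2 + x*y + 3*y^2 - 3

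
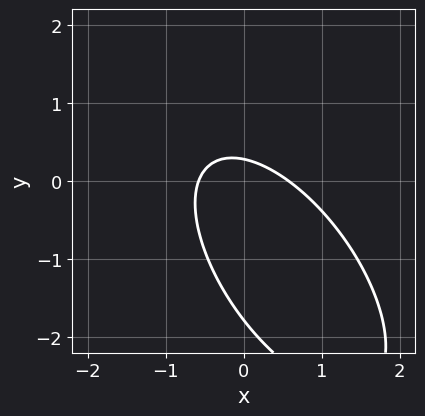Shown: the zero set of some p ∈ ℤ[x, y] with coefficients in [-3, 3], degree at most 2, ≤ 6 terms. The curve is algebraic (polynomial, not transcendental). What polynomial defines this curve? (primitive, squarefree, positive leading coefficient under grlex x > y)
(a) deg p = 2. A generic line meets the curve in up to 2 points.
(b) The integer polynomial consistent with all of this is the stated p.

3*x^2 + 3*x*y + 2*y^2 + 3*y - 1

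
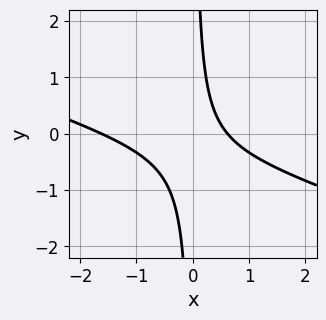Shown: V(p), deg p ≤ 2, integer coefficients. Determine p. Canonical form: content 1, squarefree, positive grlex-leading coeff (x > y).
x^2 + 3*x*y + x - 1

The degree is 2 — the shape is more complex than any degree-1 curve.
From the visible intercepts: the curve avoids every integer y-axis point in the box.
Fitting integer coefficients to these (and the overall shape) gives p.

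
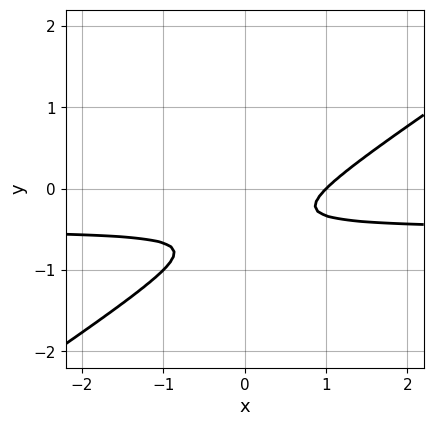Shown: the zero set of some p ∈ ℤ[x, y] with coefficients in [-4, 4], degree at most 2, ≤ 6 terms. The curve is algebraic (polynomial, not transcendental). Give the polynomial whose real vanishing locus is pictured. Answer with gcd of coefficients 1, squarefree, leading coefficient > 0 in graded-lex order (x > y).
2*x*y - 3*y^2 + x - 3*y - 1

(a) deg p = 2. The shape is more complex than any degree-1 curve.
(b) Checking where it meets the axes: the curve avoids every integer y-axis point in the box; it meets the x-axis at x = 1 (among the integer gridlines).
(c) Putting this together gives p.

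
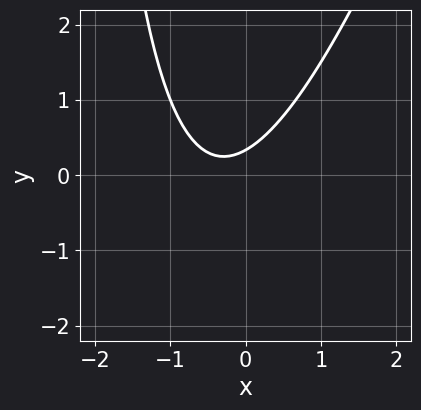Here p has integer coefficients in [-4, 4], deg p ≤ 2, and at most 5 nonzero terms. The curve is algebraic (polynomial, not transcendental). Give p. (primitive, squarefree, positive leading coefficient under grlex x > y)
3*x^2 - x*y + 2*x - 3*y + 1

1. Degree: a generic line meets the curve in up to 2 points, so deg p = 2.
2. Checking where it meets the axes: it misses every integer gridline on the x-axis.
3. Together with the visible shape, these determine p as stated.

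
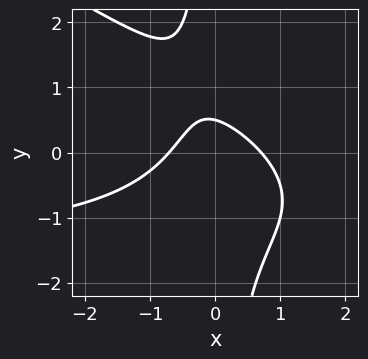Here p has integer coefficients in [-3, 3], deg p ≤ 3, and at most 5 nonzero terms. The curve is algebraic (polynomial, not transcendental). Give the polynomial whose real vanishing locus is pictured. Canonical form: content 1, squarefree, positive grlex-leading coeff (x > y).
x^2*y + 2*x*y^2 + 2*x^2 + 2*y - 1

1. deg p = 3. No degree-2 curve has this shape.
2. The integer polynomial consistent with all of this is the stated p.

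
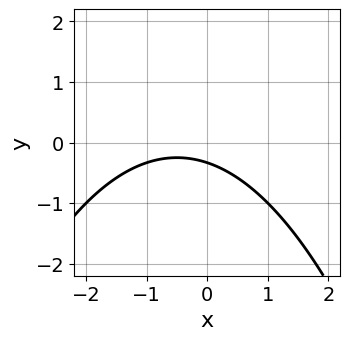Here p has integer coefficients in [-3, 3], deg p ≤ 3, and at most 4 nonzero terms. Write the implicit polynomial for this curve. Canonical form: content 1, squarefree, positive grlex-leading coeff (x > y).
1. Degree: no degree-1 curve has this shape, so deg p = 2.
2. From the axis intercepts and sections: no x-intercept at any integer in the box.
3. Fitting integer coefficients to these (and the overall shape) gives p.

x^2 + x + 3*y + 1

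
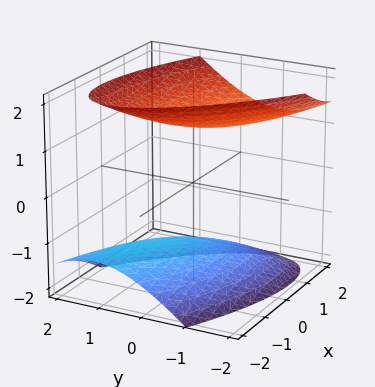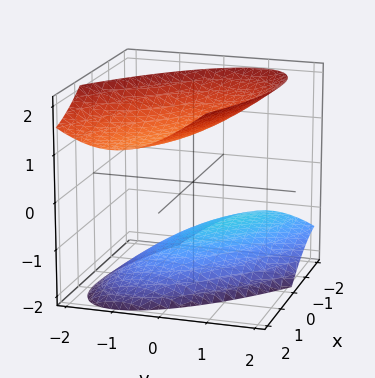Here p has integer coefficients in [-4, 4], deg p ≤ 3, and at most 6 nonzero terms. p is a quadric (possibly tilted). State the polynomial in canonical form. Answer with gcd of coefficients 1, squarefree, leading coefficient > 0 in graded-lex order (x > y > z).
x^2 + 2*x*y - x*z + 2*y^2 - 2*z^2 + 3

1. I count 2 distinct pieces. They look like related sheets of one shape, so recover p as a whole.
2. Degree: the shape is more complex than any degree-1 surface, so deg p = 2.
3. Against the integer gridlines: the surface avoids every integer x-axis point in the box; no y-intercept at any integer in the box.
4. Putting this together gives p.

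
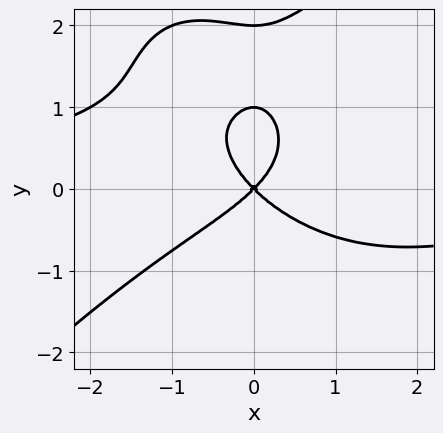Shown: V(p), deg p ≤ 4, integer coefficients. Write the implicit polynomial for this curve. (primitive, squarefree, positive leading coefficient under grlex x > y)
1. deg p = 4. The shape is more complex than any degree-3 curve.
2. Against the integer gridlines: among the integer gridlines, it crosses the y-axis at y ∈ {0, 1, 2}; one x-axis crossing is at x = 0.
3. The integer polynomial consistent with all of this is the stated p.

x^3*y - y^4 + 3*y^3 + 2*x^2 - 2*y^2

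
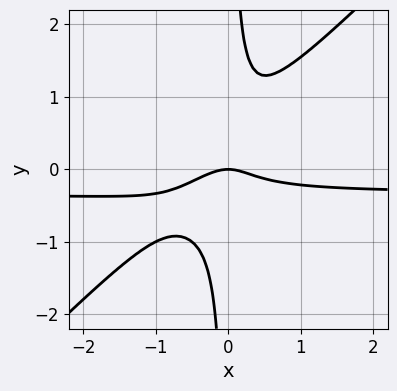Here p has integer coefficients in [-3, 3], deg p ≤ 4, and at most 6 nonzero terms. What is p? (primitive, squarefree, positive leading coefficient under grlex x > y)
3*x^2*y - 3*x*y^2 + x^2 + y

(a) Degree: the shape is more complex than any degree-2 curve, so deg p = 3.
(b) From the axis intercepts and sections: it meets the y-axis at y = 0 (among the integer gridlines); one x-axis crossing is at x = 0.
(c) Matching integer coefficients to the picture gives p.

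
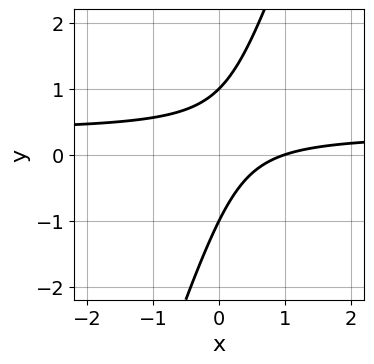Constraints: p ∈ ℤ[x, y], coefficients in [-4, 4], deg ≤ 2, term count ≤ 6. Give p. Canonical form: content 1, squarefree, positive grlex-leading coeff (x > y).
(a) deg p = 2.
(b) Observable constraints: among the integer gridlines, it crosses the y-axis at y ∈ {-1, 1}; it crosses the x-axis at the gridline x = 1.
(c) Fitting integer coefficients to these (and the overall shape) gives p.

3*x*y - y^2 - x + 1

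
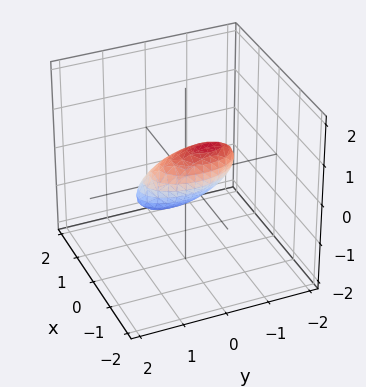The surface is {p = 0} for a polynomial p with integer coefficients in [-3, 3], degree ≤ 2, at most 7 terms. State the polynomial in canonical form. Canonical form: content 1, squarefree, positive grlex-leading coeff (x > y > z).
First, deg p = 2. A generic line meets the surface in up to 2 points.
Then, against the integer gridlines: the y-axis gridline crossings are at y ∈ {-1, 1}.
Finally, fitting integer coefficients to these (and the overall shape) gives p.

3*x^2 + 2*x*z + y^2 + y*z + 2*z^2 - 1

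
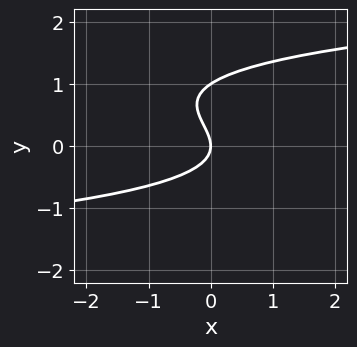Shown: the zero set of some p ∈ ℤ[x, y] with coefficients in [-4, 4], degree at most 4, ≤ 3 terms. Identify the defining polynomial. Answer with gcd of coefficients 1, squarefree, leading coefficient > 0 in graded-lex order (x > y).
3*y^3 - 3*y^2 - 2*x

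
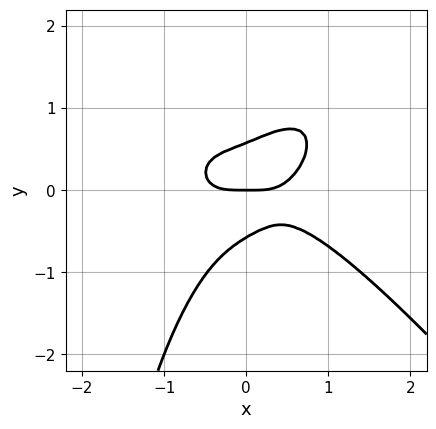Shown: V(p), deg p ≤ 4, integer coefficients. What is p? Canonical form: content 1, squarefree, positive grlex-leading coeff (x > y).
deg p = 4. No degree-3 curve has this shape.
Against the integer gridlines: it meets the y-axis at y = 0 (among the integer gridlines); it crosses the x-axis at the gridline x = 0.
Fitting integer coefficients to these (and the overall shape) gives p.

2*x^4 + x*y^3 - 3*x*y^2 + 3*y^3 - y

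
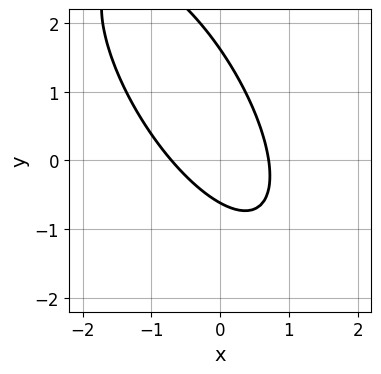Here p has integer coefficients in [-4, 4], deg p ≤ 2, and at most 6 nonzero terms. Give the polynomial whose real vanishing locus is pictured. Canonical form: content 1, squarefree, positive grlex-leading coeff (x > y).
2*x^2 + 2*x*y + y^2 - y - 1

The degree is 2 — no degree-1 curve has this shape.
Solving for integer coefficients yields p as stated.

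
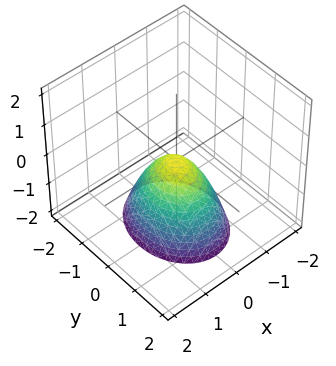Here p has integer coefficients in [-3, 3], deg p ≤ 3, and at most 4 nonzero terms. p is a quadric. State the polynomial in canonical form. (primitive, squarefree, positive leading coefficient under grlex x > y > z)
First, degree: a paraboloid; a quadric, so deg p = 2.
Next, symmetries: mirror symmetry y ↦ −y ⇒ only even powers of y; the x ↦ −x reflection is a symmetry, so x appears only in even powers.
Next, checking where it meets the axes: it crosses the z-axis at the gridline z = 0; it crosses the x-axis at the gridline x = 0; it meets the y-axis at y = 0 (among the integer gridlines).
Finally, putting this together gives p.

3*x^2 + 2*y^2 + 2*z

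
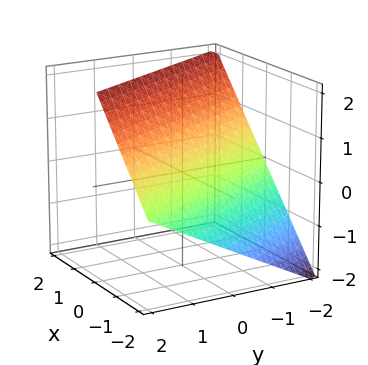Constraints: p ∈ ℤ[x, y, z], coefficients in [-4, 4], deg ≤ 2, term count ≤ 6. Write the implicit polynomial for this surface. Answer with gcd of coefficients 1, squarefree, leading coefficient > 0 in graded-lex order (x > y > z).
2*x + y - 2*z + 2

First, deg p = 1. Every cross-section is a straight line — this is a plane.
Next, against the integer gridlines: it crosses the z-axis at the gridline z = 1; it meets the x-axis at x = -1 (among the integer gridlines).
Finally, putting this together gives p. Check: (0, -2, 0) on the y-axis lies on the surface, and p(0, -2, 0) = 0. ✓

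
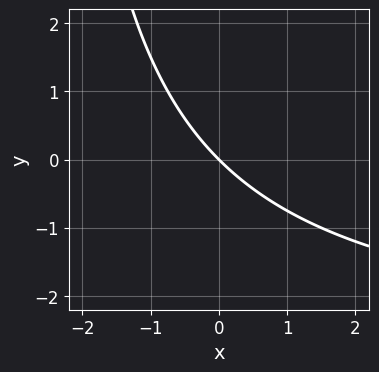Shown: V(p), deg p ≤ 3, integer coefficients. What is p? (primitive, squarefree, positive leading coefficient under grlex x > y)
x*y + 3*x + 3*y

(a) Degree: the shape is more complex than any degree-1 curve, so deg p = 2.
(b) Checking where it meets the axes: one y-axis crossing is at y = 0; it crosses the x-axis at the gridline x = 0.
(c) Matching integer coefficients to the picture gives p.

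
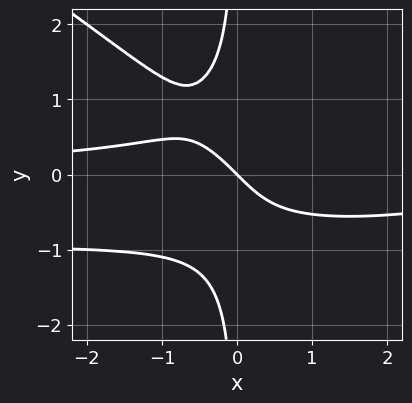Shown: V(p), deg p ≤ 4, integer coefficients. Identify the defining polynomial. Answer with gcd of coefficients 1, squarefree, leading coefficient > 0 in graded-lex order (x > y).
First, the degree is 4 — a generic line meets the curve in up to 4 points.
Next, against the integer gridlines: it meets the x-axis at x = 0 (among the integer gridlines); it meets the y-axis at y = 0 (among the integer gridlines).
Finally, fitting integer coefficients to these (and the overall shape) gives p.

2*x^2*y^2 + 3*x*y^3 + 2*x^2*y + 2*x + 2*y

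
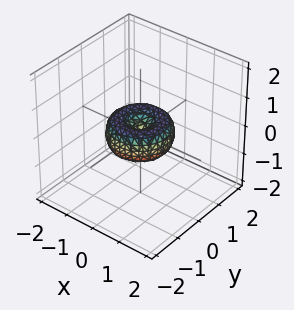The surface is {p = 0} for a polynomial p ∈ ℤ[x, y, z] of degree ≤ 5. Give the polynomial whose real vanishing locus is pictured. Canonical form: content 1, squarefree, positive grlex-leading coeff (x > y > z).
x^4 + 2*x^2*y^2 + y^4 - x^2 - y^2 + z^2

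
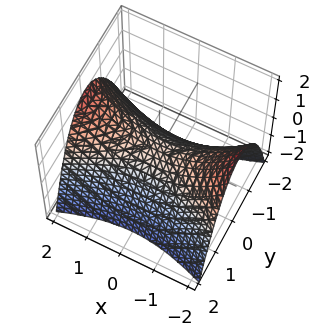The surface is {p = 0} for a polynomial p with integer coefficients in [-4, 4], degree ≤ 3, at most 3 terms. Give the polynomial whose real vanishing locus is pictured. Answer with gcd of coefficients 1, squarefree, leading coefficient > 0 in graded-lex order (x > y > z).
1. deg p = 2.
2. Symmetries: the x ↦ −x reflection is a symmetry, so x appears only in even powers; it's symmetric under y → −y, forcing even powers of y.
3. Observable constraints: one x-axis crossing is at x = 0; it meets the y-axis at y = 0 (among the integer gridlines).
4. Fitting integer coefficients to these (and the overall shape) gives p.

x^2 - 3*y^2 - 3*z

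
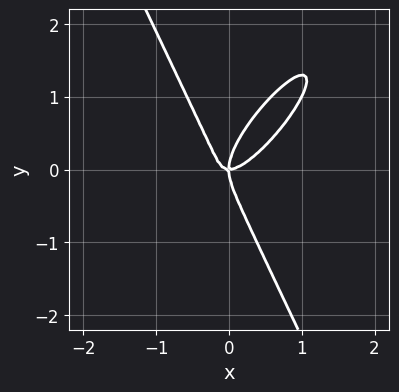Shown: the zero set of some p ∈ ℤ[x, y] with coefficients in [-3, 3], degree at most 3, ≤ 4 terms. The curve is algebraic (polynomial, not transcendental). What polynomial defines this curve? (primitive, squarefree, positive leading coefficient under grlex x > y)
1. deg p = 3.
2. Against the integer gridlines: it meets the y-axis at y = 0 (among the integer gridlines); it meets the x-axis at x = 0 (among the integer gridlines).
3. Matching integer coefficients to the picture gives p.

3*x^3 - 3*x^2*y + y^3 - x*y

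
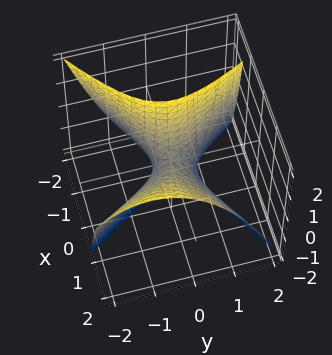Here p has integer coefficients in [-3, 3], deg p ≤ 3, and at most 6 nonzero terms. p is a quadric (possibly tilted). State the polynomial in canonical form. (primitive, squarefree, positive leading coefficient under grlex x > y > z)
deg p = 2.
From the visible intercepts: one y-axis crossing is at y = 0; one x-axis crossing is at x = 0; it meets the z-axis at z = 0 (among the integer gridlines).
Fitting integer coefficients to these (and the overall shape) gives p.

2*x^2 - 2*x*y - 2*x*z - 2*y^2 - z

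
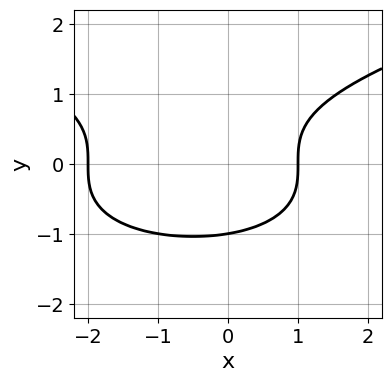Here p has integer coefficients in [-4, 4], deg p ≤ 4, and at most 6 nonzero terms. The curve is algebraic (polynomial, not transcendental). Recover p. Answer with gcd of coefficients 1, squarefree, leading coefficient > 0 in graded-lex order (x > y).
2*y^3 - x^2 - x + 2

Degree: the shape is more complex than any degree-2 curve, so deg p = 3.
Against the integer gridlines: among the integer gridlines, it crosses the x-axis at x ∈ {-2, 1}; it meets the y-axis at y = -1 (among the integer gridlines).
Matching integer coefficients to the picture gives p.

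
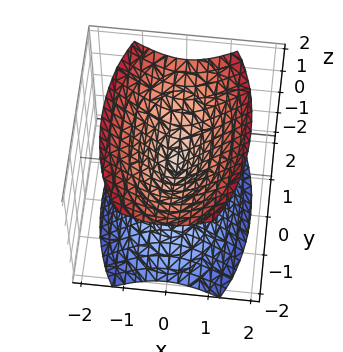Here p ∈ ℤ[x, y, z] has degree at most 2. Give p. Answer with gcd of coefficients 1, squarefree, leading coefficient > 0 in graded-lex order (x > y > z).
1. There are 2 components.
2. Degree: a double cone through the origin; a quadric, so deg p = 2.
3. Symmetries: it's symmetric under z → −z, forcing even powers of z; it's symmetric under x → −x, forcing even powers of x; the y ↦ −y reflection is a symmetry, so y appears only in even powers.
4. From the axis intercepts and sections: it meets the z-axis at z = 0 (among the integer gridlines); it crosses the x-axis at the gridline x = 0; one y-axis crossing is at y = 0.
5. Assembling these constraints gives the stated polynomial.

3*x^2 + y^2 - 2*z^2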